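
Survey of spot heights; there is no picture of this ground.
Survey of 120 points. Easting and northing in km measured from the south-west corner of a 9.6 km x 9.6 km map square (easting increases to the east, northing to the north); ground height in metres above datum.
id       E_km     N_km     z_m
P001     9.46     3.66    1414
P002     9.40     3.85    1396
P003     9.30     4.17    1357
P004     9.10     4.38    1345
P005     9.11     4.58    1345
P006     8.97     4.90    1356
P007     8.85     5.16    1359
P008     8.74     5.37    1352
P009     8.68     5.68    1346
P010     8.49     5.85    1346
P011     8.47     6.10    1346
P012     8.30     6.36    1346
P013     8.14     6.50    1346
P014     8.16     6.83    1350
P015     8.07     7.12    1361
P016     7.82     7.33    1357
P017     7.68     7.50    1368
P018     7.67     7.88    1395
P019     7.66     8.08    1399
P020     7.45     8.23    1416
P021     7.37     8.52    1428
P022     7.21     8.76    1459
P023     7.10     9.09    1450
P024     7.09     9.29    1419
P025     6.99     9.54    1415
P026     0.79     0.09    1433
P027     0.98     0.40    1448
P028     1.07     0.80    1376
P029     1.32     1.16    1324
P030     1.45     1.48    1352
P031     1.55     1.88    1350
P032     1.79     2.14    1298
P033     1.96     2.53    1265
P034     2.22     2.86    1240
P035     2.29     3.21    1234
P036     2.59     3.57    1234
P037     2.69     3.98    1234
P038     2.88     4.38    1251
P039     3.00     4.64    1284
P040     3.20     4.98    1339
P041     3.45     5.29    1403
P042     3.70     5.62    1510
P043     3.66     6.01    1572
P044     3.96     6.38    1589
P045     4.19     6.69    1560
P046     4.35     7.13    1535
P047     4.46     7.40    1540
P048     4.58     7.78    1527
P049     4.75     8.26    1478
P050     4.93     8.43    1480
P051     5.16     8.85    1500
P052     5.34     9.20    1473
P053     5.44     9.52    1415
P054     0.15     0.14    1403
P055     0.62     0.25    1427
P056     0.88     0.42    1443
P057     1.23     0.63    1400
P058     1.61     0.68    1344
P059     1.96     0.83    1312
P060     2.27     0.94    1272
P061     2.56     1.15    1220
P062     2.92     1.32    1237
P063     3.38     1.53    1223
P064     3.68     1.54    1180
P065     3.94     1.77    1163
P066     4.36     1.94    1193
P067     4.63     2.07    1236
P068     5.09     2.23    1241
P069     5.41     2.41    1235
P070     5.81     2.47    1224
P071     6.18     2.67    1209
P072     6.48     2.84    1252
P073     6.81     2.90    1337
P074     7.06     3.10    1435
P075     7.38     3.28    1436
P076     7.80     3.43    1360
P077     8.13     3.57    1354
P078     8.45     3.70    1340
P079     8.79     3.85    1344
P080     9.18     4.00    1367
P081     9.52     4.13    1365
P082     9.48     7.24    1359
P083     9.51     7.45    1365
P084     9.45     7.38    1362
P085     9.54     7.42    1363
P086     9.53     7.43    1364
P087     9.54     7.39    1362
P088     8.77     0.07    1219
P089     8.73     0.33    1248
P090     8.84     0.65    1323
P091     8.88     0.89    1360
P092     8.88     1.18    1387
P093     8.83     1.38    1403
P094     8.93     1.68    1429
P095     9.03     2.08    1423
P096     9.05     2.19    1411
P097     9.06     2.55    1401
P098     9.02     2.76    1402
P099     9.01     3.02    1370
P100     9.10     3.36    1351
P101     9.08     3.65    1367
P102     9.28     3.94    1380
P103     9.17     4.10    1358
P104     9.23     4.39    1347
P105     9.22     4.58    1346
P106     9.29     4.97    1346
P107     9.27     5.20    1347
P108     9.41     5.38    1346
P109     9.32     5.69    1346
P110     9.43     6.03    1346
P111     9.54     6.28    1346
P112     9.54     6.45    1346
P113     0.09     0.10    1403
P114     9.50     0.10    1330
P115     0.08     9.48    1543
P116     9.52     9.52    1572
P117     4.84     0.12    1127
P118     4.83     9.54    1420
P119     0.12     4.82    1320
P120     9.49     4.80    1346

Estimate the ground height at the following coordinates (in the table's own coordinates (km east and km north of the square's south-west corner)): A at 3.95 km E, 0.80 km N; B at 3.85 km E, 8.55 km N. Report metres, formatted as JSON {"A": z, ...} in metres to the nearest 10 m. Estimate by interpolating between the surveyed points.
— {"A": 1140, "B": 1580}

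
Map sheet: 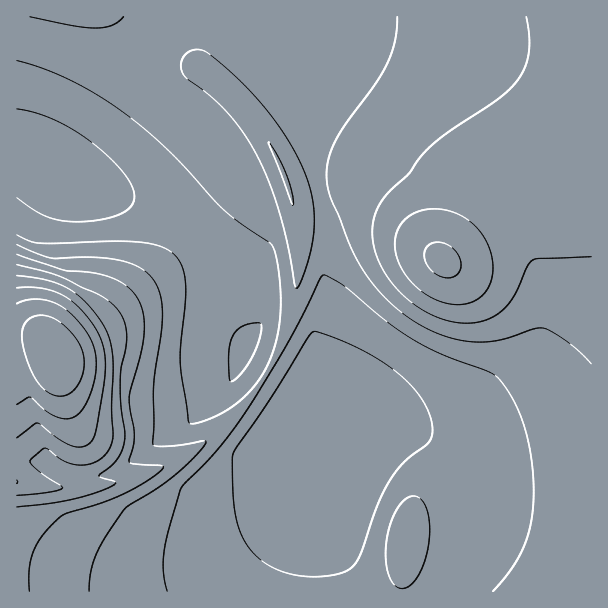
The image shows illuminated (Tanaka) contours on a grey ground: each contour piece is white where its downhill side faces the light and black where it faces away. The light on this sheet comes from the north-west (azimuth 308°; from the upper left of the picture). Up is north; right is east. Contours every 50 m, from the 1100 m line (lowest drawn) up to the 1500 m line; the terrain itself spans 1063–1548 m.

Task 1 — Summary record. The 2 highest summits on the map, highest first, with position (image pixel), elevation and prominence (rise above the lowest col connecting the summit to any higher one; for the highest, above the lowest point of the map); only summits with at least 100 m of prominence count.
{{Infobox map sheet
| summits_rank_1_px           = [56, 357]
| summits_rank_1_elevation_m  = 1548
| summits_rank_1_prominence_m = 485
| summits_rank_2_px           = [443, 261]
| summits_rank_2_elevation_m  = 1360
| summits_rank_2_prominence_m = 206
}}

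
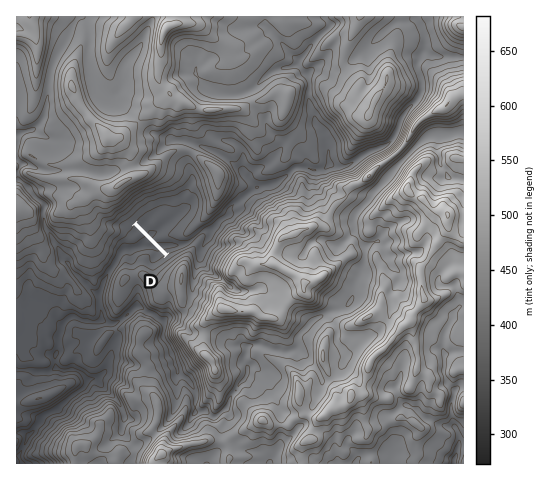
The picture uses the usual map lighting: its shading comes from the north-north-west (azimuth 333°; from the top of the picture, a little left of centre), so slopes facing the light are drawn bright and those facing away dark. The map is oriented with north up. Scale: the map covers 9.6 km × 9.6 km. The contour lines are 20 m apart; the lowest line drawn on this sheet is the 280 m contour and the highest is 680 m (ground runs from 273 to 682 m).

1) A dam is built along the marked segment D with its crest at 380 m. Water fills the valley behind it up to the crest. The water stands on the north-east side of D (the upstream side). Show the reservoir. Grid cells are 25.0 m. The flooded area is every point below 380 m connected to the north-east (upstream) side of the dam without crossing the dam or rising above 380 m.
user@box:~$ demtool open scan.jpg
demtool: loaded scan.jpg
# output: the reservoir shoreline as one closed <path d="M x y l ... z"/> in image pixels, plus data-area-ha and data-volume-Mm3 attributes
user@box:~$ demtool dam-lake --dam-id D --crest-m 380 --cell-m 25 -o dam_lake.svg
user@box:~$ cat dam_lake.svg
<path d="M185 203l-7 3-9 0-1-1-10 1-12 6-10 10 32 32 20-8 13-12 4 1-2 8 0 4 9-8 9-16 9-4 4-5-2-4 0-5-6 5 0 3-3 3-3 1-11 9-6 2-11 11-10 2-13-5 0-2 21-24 1-4-6-3z" data-area-ha="88" data-volume-Mm3="7.72"/>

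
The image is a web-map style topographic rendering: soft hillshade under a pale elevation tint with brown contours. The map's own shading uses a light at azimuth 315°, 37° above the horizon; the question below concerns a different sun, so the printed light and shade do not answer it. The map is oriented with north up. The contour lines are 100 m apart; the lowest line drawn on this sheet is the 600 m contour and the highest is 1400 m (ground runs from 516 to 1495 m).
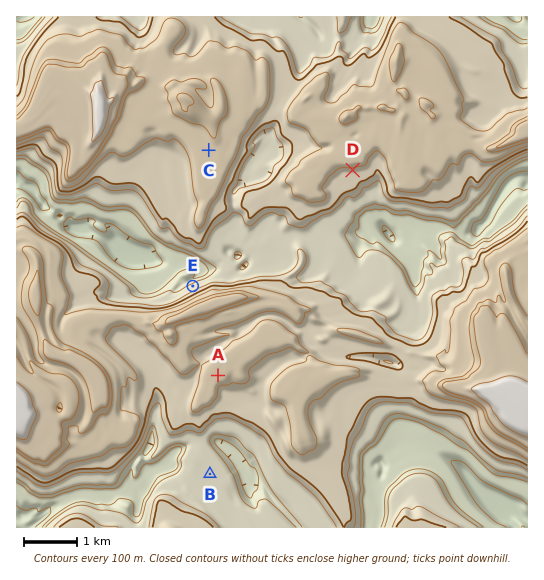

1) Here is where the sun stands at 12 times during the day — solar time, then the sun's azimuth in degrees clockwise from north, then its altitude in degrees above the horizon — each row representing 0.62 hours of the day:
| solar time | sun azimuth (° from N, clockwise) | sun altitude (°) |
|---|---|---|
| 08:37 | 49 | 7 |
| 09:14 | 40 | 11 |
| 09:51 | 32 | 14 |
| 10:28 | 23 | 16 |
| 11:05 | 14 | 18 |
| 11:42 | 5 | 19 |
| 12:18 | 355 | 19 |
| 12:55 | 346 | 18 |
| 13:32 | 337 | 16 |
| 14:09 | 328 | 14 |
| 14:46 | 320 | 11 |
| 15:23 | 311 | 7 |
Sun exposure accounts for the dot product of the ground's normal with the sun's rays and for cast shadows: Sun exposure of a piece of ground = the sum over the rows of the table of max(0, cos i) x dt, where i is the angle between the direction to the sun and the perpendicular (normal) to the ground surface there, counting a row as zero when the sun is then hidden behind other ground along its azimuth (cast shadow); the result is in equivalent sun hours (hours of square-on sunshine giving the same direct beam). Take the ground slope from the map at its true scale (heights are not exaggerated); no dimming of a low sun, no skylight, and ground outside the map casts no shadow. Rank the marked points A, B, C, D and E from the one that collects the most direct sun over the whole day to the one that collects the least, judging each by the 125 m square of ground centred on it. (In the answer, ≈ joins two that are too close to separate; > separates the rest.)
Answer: E > C ≈ A ≈ B > D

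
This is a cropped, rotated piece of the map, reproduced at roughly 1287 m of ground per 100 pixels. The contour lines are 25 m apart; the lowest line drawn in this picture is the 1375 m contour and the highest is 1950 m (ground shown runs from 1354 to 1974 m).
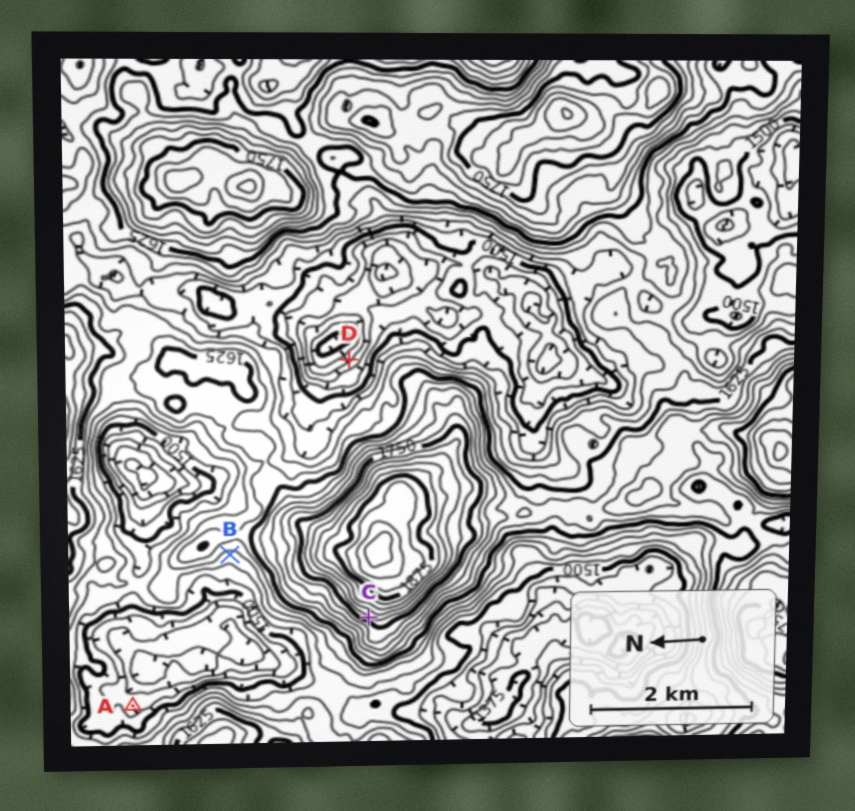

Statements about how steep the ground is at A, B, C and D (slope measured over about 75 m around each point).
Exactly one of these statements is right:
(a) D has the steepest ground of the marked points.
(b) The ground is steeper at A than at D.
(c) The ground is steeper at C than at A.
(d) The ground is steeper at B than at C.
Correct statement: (c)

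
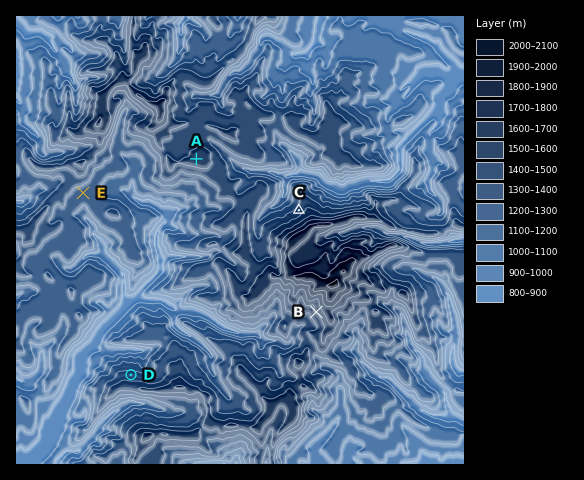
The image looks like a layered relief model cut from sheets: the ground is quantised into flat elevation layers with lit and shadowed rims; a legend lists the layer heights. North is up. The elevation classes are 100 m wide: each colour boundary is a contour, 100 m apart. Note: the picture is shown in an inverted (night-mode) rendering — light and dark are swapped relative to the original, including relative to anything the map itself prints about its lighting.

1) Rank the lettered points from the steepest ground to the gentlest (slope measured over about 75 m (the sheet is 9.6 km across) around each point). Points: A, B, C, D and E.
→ B C D E A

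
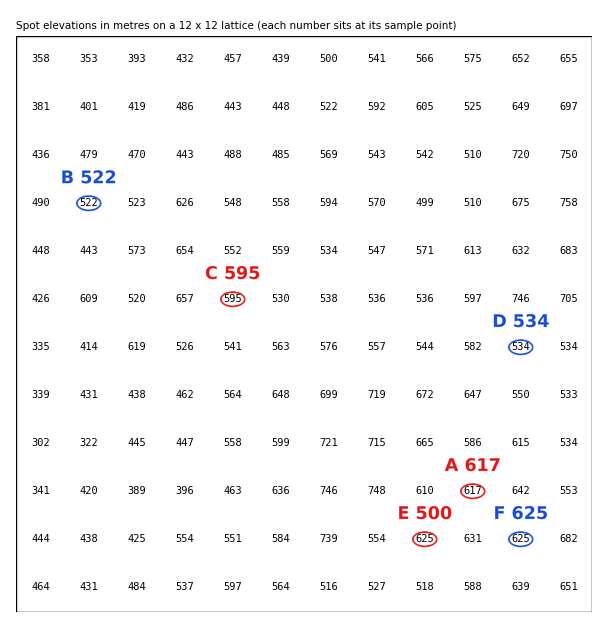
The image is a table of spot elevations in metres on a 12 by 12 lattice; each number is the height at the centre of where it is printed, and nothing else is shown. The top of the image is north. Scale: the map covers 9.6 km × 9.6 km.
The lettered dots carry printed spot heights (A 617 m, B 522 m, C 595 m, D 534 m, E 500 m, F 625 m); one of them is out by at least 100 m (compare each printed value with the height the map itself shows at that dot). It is E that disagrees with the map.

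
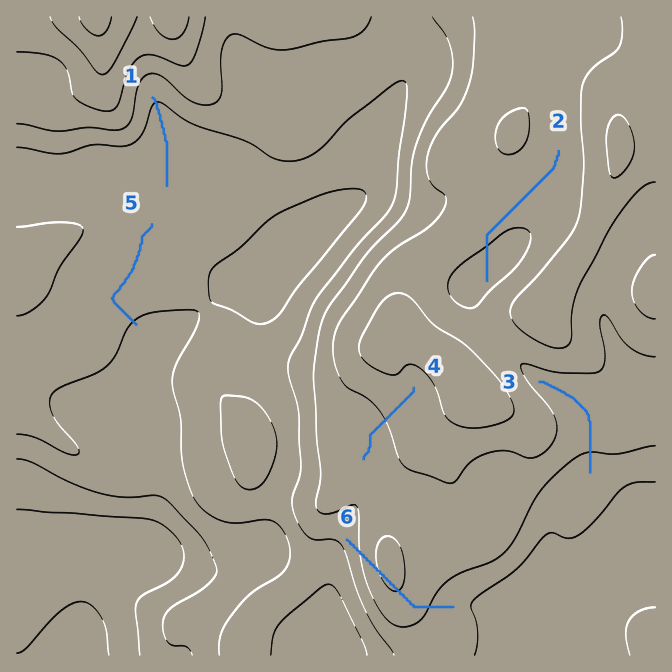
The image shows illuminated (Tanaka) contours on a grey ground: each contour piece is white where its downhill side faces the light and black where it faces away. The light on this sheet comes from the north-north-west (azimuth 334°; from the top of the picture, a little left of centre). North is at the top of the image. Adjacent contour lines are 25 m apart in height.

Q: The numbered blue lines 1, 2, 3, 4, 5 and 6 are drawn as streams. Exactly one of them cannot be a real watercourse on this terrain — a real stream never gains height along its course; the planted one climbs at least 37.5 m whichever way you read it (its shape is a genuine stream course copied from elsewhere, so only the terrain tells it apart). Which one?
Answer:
6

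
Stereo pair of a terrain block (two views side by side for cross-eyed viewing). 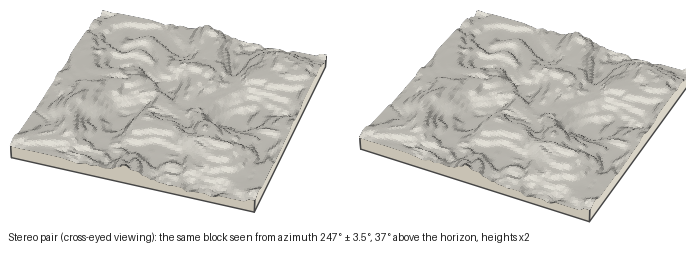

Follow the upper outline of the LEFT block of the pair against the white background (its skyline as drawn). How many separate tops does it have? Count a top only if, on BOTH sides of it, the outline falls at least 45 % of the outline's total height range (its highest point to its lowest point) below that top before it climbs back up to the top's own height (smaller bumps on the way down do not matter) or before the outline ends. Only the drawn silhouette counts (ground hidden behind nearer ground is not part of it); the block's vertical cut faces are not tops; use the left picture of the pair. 0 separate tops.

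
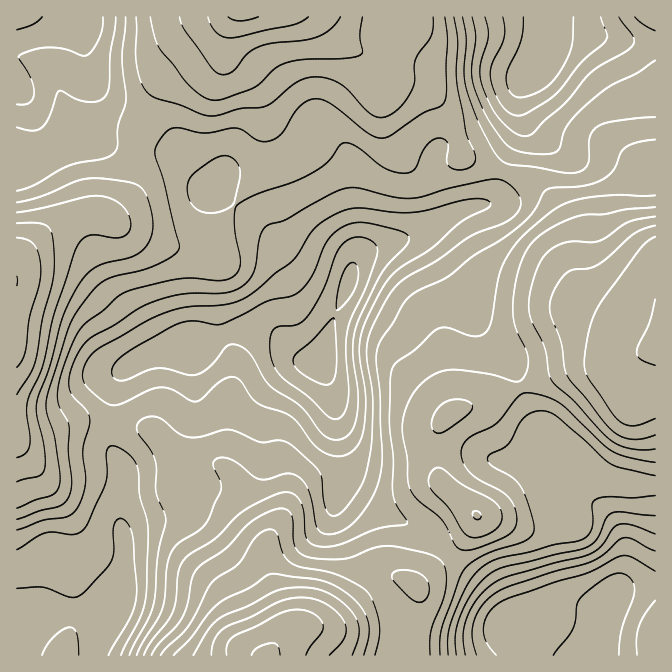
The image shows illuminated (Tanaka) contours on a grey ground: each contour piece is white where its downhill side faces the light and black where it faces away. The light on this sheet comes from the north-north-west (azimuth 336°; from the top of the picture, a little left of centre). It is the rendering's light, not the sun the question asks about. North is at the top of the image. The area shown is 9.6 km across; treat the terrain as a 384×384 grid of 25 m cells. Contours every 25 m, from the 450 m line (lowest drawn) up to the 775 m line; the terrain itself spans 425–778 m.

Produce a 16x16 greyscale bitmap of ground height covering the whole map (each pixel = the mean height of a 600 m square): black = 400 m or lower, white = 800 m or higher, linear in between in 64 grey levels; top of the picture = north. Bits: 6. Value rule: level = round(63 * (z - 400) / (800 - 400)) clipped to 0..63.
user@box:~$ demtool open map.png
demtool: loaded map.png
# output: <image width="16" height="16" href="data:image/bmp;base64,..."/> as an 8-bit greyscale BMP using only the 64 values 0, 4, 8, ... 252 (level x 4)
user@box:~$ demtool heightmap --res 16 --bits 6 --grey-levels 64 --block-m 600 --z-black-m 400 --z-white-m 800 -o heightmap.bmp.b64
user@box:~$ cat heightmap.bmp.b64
<image width="16" height="16" href="data:image/bmp;base64,Qk02BQAAAAAAADYEAAAoAAAAEAAAABAAAAABAAgAAAAAAAABAAATCwAAEwsAAAABAAAAAAAAAAAAAAEBAQACAgIAAwMDAAQEBAAFBQUABgYGAAcHBwAICAgACQkJAAoKCgALCwsADAwMAA0NDQAODg4ADw8PABAQEAAREREAEhISABMTEwAUFBQAFRUVABYWFgAXFxcAGBgYABkZGQAaGhoAGxsbABwcHAAdHR0AHh4eAB8fHwAgICAAISEhACIiIgAjIyMAJCQkACUlJQAmJiYAJycnACgoKAApKSkAKioqACsrKwAsLCwALS0tAC4uLgAvLy8AMDAwADExMQAyMjIAMzMzADQ0NAA1NTUANjY2ADc3NwA4ODgAOTk5ADo6OgA7OzsAPDw8AD09PQA+Pj4APz8/AEBAQABBQUEAQkJCAENDQwBEREQARUVFAEZGRgBHR0cASEhIAElJSQBKSkoAS0tLAExMTABNTU0ATk5OAE9PTwBQUFAAUVFRAFJSUgBTU1MAVFRUAFVVVQBWVlYAV1dXAFhYWABZWVkAWlpaAFtbWwBcXFwAXV1dAF5eXgBfX18AYGBgAGFhYQBiYmIAY2NjAGRkZABlZWUAZmZmAGdnZwBoaGgAaWlpAGpqagBra2sAbGxsAG1tbQBubm4Ab29vAHBwcABxcXEAcnJyAHNzcwB0dHQAdXV1AHZ2dgB3d3cAeHh4AHl5eQB6enoAe3t7AHx8fAB9fX0Afn5+AH9/fwCAgIAAgYGBAIKCggCDg4MAhISEAIWFhQCGhoYAh4eHAIiIiACJiYkAioqKAIuLiwCMjIwAjY2NAI6OjgCPj48AkJCQAJGRkQCSkpIAk5OTAJSUlACVlZUAlpaWAJeXlwCYmJgAmZmZAJqamgCbm5sAnJycAJ2dnQCenp4An5+fAKCgoAChoaEAoqKiAKOjowCkpKQApaWlAKampgCnp6cAqKioAKmpqQCqqqoAq6urAKysrACtra0Arq6uAK+vrwCwsLAAsbGxALKysgCzs7MAtLS0ALW1tQC2trYAt7e3ALi4uAC5ubkAurq6ALu7uwC8vLwAvb29AL6+vgC/v78AwMDAAMHBwQDCwsIAw8PDAMTExADFxcUAxsbGAMfHxwDIyMgAycnJAMrKygDLy8sAzMzMAM3NzQDOzs4Az8/PANDQ0ADR0dEA0tLSANPT0wDU1NQA1dXVANbW1gDX19cA2NjYANnZ2QDa2toA29vbANzc3ADd3d0A3t7eAN/f3wDg4OAA4eHhAOLi4gDj4+MA5OTkAOXl5QDm5uYA5+fnAOjo6ADp6ekA6urqAOvr6wDs7OwA7e3tAO7u7gDv7+8A8PDwAPHx8QDy8vIA8/PzAPT09AD19fUA9vb2APf39wD4+PgA+fn5APr6+gD7+/sA/Pz8AP39/QD+/v4A////ADg8QHyw2OjcvJiEQCQgGCw8QDRglLDExKiclFg0KBwkSEhAXICYpIyMlIyEbFxENGhYRFhsgJBwbICQpIx0aFyMaExcbHBwYFyAnJB8cHR8lGhUYGBgXEhMhJyMfHSQrJRgTFRMVEQsQICYmIyUuMSoZEQ8OEQsHER4hIiMqMTMtIBkUEhENCg4bHh8kKy8yMCUgHRwaEw4JFBodIyotMS0oJyIeGxcTDRATGB4lJywjJiYiGxsaGBYXFxUYHR8gHR8gIB0dHhwbHRsaFRUZHBodHyEjIiEeISIeFw0QFhgZGh4lKSomJCYlIRMHCBEUFxYdJywvLSsoJiIUCQYLEQ="/>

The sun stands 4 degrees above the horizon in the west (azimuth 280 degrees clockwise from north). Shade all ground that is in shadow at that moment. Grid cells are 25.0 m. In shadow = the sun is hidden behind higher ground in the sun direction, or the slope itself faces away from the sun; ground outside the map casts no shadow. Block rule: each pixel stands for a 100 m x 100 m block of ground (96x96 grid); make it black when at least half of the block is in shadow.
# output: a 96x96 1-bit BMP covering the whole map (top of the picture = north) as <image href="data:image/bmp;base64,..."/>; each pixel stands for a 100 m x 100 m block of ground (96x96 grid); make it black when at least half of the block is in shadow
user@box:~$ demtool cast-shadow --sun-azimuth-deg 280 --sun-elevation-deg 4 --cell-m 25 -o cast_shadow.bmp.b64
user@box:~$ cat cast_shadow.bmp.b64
<image width="96" height="96" href="data:image/bmp;base64,Qk2+BAAAAAAAAD4AAAAoAAAAYAAAAGAAAAABAAEAAAAAAIAEAAATCwAAEwsAAAIAAAAAAAAA////AAAAAAAAAAAAAD///////4AAAAAAAB7//////8AAAAAAAAj//////8AAAAAAAAD//////8AAAAAAAAD/9////+AAAAAAAAD/4////+AAAAAAAAD/w////+AAAAAAAAD/g////+AAAAAAAAD8A////+AAAAAAAABAA////+AAAAAAAAAAA/////AAAAAAAAAAAf////AAAAAAAAAAAf////gAAAAAAAAAAH////wAAAAAAOAAAB////4AAAAAAfgAAA////8AAAAAAf4AAAf///8AAAAAAf8AAAP/z/4wAAAAAP+AAAP/x/58DAAAAP+AAAP/x/z8f4AAAH/AAAH/w/D9/8AAAH/AAAH/g8Bz/8AAAD/AAAD/gAAD/8AAAD+AAAB/AAAH/8AAAD+AAAAcAAAH/8AAAB8AAAAAAAAH/+AAAA4AAAAAAAAP/+AAAAAAABwAAAAP/+AAAAAAADwAAAAf/+AAAAAAAH4AAAA//+AAAAAAAHwAAAB//8AAAAwAAHwAAAD//8AAAB4AADgAAAD//4AAAD8AABA8AAD//4AAAD8AAAB+AAD//8AAAD8AAAD+AAD//+AAAD4AAAD8AAD///AAABwAAAAAAAD///wAAAAAAAAAAAD////AAAAAAAAAAAD////wAAAAAAAAAAD////4B+AAAAAAAAD////4D/AAAAAAAAD////8D/AAAAAAAAD////8D+AAAAAAAAD////+D4AAAAAAAAD////+AAAAAAAAAAD/////AAwAAAAAAAD/////AAwAAAAAAAD/////gA4AAAAAAAB/////AA4AAAAAAAB////+AA8AAAAAAAB////4PA+AAAAAAAB////gfw/AAAAAAAB///+A/8/gAAAAAAB///4A///gAAAAAAA///AA///gAAAAAAA//8AA/+/wAAAAAAA//gAA/4/wAAAAAAAf+AAA/x/wAAAAAAAf4BgA/B/wAAAAAAAfwD4A+B/wAAAAAAAPAD8AcB/wAAAAAAAAAD+AcB/gAAAAAAAAAD+AAAfAAAAAAAAAAB/AAAAAAAAAAAAAAB/AAAAAAAAAAAAAAB/gAAAAAAAAAAAAAA/gAAAAAAAAAAAAAAfgAAAAAAAAAAAAAAfAAAAAAAAAAAAAAAeAAAAAAAAAAAAAAAAAAAAAAAAAAAAAAAAAAAAAAAAAAAAAAAAAAAAAAAMAAAAAAAAAAAAAAAfgAAAAAAAAAAAAAAf4AAAAAAAAAAAAAAf4AAAAAAAAAAAAAA/8AAAAAAAAAAAAYB/8AAAAAAAAAAAAcD/+AAAAAAAAAAAAeD//AAAAAAAAAAAAMH//gAAAAAAAAAAAAP//gAAAAAAAAAAAAP//wAAAAAAAAAAAAf//wAAAAAAAAAAAAf//4AAAAAAAAAAAAf//4AAAAAAAAAAAAf//8AAAAAAAAAAAAf//+AAAAAAAAAAAAf//+AAAAAAAAAAAAf///AAAAAAAAAAAA///8AAAAAAAAAAAA///gAAAAAAAAAAwB//+AAAAAAAAAAB4B//4AAA="/>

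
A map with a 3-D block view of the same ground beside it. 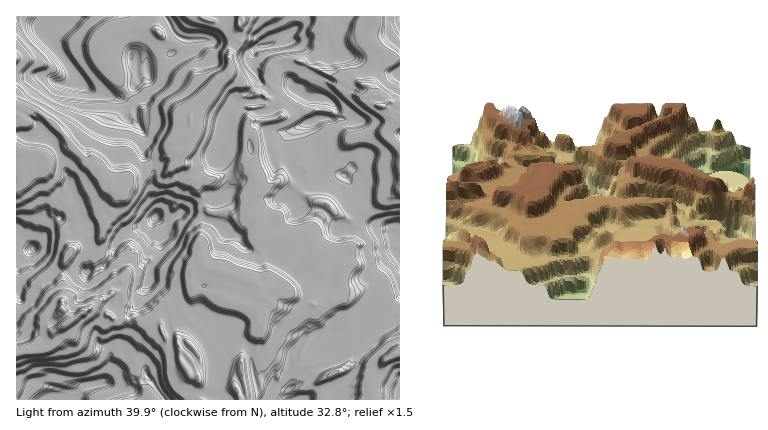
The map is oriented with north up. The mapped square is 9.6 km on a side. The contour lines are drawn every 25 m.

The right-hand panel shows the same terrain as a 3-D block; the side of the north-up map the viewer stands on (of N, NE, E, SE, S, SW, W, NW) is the E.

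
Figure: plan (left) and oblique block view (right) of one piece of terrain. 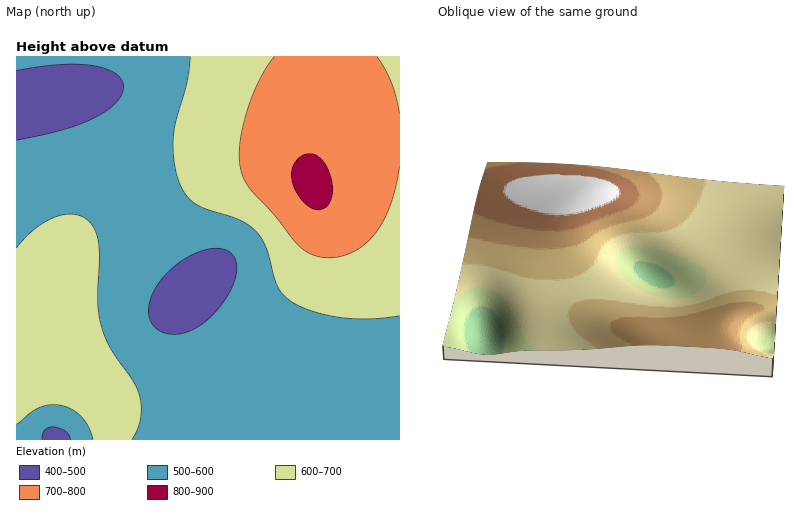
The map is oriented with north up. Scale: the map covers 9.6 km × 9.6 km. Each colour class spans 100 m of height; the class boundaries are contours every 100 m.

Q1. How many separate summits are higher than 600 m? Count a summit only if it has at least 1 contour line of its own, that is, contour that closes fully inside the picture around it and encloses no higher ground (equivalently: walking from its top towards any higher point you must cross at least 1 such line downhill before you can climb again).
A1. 1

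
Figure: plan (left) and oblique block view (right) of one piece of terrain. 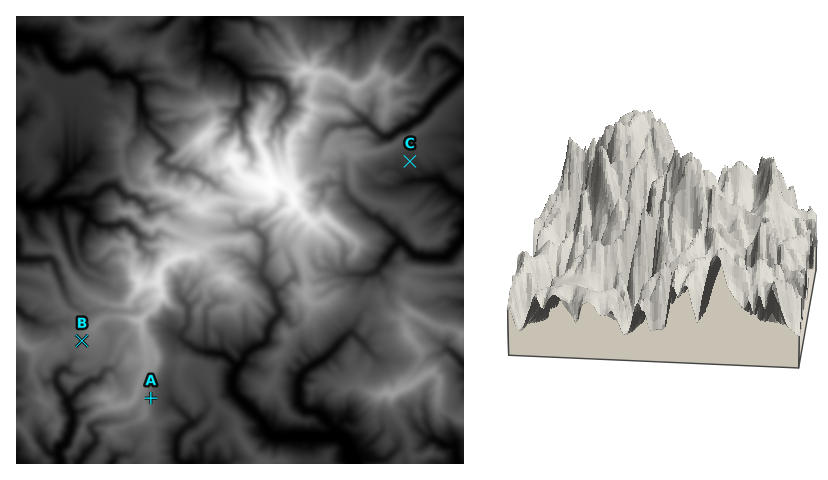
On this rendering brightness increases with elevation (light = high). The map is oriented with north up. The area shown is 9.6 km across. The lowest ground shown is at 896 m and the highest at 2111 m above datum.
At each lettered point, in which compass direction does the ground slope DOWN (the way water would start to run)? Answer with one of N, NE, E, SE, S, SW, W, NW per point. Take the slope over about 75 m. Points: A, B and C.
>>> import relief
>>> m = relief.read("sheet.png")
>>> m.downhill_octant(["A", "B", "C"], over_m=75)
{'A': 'E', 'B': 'SW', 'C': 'SE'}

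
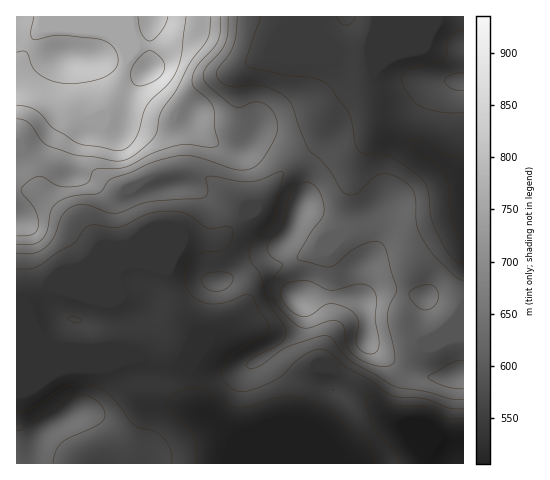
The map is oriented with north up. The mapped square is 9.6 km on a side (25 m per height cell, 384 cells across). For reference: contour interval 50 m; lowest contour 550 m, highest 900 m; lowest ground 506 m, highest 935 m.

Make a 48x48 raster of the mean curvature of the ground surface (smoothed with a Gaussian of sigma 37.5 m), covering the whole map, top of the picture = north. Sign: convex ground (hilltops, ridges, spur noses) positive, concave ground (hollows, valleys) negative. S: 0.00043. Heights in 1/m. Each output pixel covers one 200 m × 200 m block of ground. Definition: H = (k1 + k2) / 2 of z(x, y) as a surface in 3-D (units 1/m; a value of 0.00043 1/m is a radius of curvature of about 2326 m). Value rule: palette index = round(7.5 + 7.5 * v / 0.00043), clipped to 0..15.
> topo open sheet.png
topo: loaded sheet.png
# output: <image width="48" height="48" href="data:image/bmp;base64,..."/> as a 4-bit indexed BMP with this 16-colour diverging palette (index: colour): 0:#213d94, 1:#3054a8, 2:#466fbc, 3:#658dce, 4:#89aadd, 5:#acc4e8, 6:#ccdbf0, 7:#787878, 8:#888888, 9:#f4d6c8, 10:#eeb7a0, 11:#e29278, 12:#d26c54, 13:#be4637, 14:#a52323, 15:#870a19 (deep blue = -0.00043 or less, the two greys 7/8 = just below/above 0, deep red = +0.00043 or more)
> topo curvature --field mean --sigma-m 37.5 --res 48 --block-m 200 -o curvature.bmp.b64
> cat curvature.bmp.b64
<image width="48" height="48" href="data:image/bmp;base64,Qk32BAAAAAAAAHYAAAAoAAAAMAAAADAAAAABAAQAAAAAAIAEAAATCwAAEwsAABAAAAAAAAAAlD0hAKhUMAC8b0YAzo1lAN2qiQDoxKwA8NvMAHh4eACIiIgAyNb0AKC37gB4kuIAVGzSADdGvgAjI6UAGQqHAGm5ZFVmd3eJqodmd3d3eHeHdmWN64Z6u1m4VEVWeHiaqpdmd4d3d4h3ZmactzdnmVrJZVRWeHiaqZh3d3d3d3d2Zni7gmd1dmrcqYd3mIiqmId3dnd3d3dlV5q5VHdzU1ne7tuqqXiZh2Z2ZlVnd3VUabqFI1MFYzaK3/3cp1aHZVVVZmVEVVRFjMkxIgAWlyNGrv/bhUVVVERFeZZUREVozrQCdjI4ulMTe8ynVEVmdmVWm7l3d3i9/GAHy4iby3dSRnZVVomaqYiJq7mYmqvOtQBL3e/+7nd3MiIkaaqqmHiKzcuXeIdlMAKMvO7M73d3d3d3dnd3ZnZnvv7IZEN0AmvcmqhnvXd3d3d3d3Z3ZndVet/9pkEAOv/7h2Q1eXd3dmVmdmeIhndlRWnO7IUifv/6ZUVkRXd1VWd2VniJh2d2VDNGiqhDWv/pVFZ3dndXmbupmZiJh2dmZlMQBatjJJ7WM2dVd3dZvMypmZmZhlVVVnYgKe2VIny0EmmFR3Z6u5hlZ4iZdVVlRFU0r/6od63FE3u4VnWJhURndneJdVeZdDI5//uave/XRq7rdVZ2V3d3dniZdXvv6DBO/9qZq8y4eK3ahmZmd3d3d5mYVa7//FFc2quXZ3iIdmirmGdzZ3d3d4dmRa3Ly3RGVXlkV4iYZUacpkd0NFd4d3d3ZJqGZ3d3U1VEWKupZVercjd0R4V3d3h4dGhkRYrMpkRVV4qpdmm5QGvHR5dGZnd3d0ZlRYvf63RnZWeJh4qnMc/6RodDVUd3d0d2RXib3pVHdmZ4mImWQ//6NGVGdkFGY0eHZlQ0nsZWeHd4mYhlVd23MjRZunMQE1eZhmIBfup3iZmImZdVVZl3UgJr7sl2VViqlmcCfv6Xd4mZqqhlVmZnhjSaiL7dy6u5ZDIiff+mVFearMp1ZmZYvN3YEGfP/+yVM1VDSv6WVFeavMp2Zodnv/+kEAAmiZYyNohkNqqHZWebu6h3ZphmeYQTeEAAAAAUi8uFNGd3dmiruXZmZ5dlMzI338ZDIRN6zvyWVVeHdmeblkRVZ2V3Vpqs//qal2nNzdyXd3iIh2V4dURWeER6mu7czuubyqzbmJqoiIiJmWRFREVniSOLqruYm8qImrynVWm6mHdoqoQ0RVZ4iBN7uId3ebpkWLyWRWm7l2VWmoVFZ4iIhzWKl3d3ablTNr3JZXm7l2VWiYZXiZmHd3iZhmd2aKlkNa7rd5vLmHd3eYZXiZh3eKqYdmd2V6qGQ3u4Z63KmImHeIZWeIh4mqmHd3d2Z6y7hDVTJYqXZoiIiIZniZmrzYd3iYiIZpzv2DAAAkVVVWd3iYZoq8zN7nd4q6q6hnrf/HMAEjRFVWZniZV1eqqYiWeKzcu7hleau7l1REVnd3d3iYV3UyIzRXd5upmZZnZ3eL3bhUZnd3d3eIV3d3YmmodndlVlZ3eYdov/pUVnd3d3eIR3d3dJzYdmVWZ3d2iql2jelEZ3d3d3iZV3h3dkiZhnd3d3d2isuGe8Y0Z3d3d4mrdXd3d0Zw=="/>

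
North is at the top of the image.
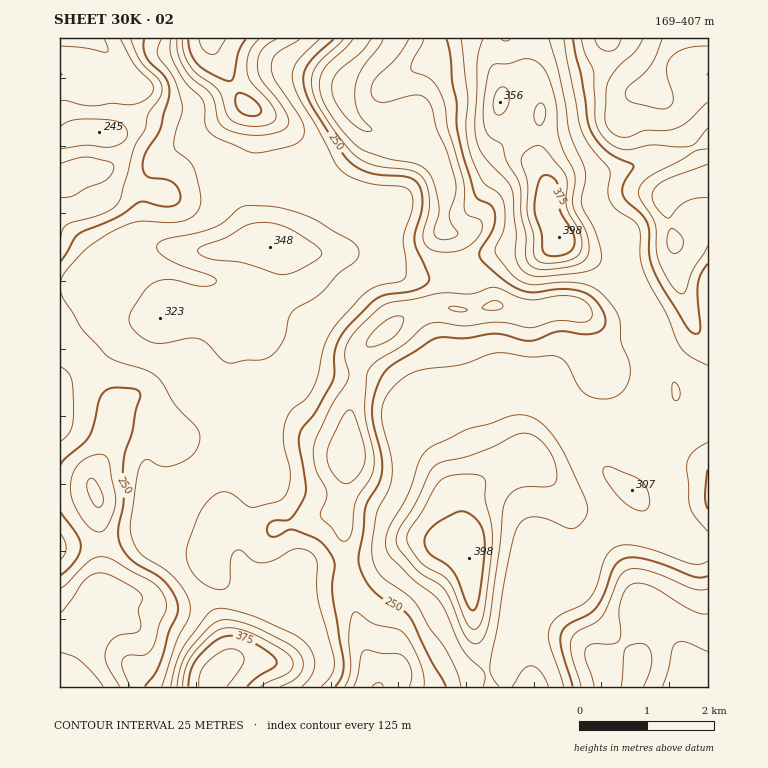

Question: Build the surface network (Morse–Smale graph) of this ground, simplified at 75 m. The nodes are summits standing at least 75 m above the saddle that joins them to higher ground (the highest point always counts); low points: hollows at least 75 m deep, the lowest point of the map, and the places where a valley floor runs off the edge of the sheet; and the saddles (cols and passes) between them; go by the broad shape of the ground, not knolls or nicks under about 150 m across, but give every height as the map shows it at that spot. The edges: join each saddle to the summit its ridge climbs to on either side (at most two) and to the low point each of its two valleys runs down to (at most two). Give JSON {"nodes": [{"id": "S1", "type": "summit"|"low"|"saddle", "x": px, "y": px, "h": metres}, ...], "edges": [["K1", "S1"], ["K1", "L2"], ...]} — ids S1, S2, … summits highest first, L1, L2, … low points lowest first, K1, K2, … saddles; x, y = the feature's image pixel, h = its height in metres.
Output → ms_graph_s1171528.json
{"nodes": [
{"id": "S1", "type": "summit", "x": 218, "y": 670, "h": 407},
{"id": "S2", "type": "summit", "x": 209, "y": 39, "h": 404},
{"id": "S3", "type": "summit", "x": 559, "y": 237, "h": 398},
{"id": "S4", "type": "summit", "x": 469, "y": 558, "h": 398},
{"id": "L1", "type": "low", "x": 694, "y": 675, "h": 169},
{"id": "L2", "type": "low", "x": 67, "y": 678, "h": 169},
{"id": "L3", "type": "low", "x": 344, "y": 88, "h": 170},
{"id": "L4", "type": "low", "x": 650, "y": 90, "h": 170},
{"id": "L5", "type": "low", "x": 77, "y": 39, "h": 171},
{"id": "K1", "type": "saddle", "x": 488, "y": 673, "h": 300},
{"id": "K2", "type": "saddle", "x": 246, "y": 181, "h": 290},
{"id": "K3", "type": "saddle", "x": 635, "y": 298, "h": 289},
{"id": "K4", "type": "saddle", "x": 632, "y": 443, "h": 288},
{"id": "K5", "type": "saddle", "x": 189, "y": 582, "h": 282},
{"id": "K6", "type": "saddle", "x": 87, "y": 367, "h": 270},
{"id": "K7", "type": "saddle", "x": 348, "y": 565, "h": 242},
{"id": "K8", "type": "saddle", "x": 463, "y": 267, "h": 236},
{"id": "K9", "type": "saddle", "x": 358, "y": 376, "h": 219}],
"edges": [["K1", "S4"], ["K1", "L1"], ["K1", "L3"], ["K2", "S2"], ["K2", "L3"], ["K2", "L5"], ["K3", "S3"], ["K3", "L4"], ["K3", "L3"], ["K4", "S4"], ["K4", "S3"], ["K4", "L1"], ["K4", "L3"], ["K5", "S1"], ["K5", "S2"], ["K5", "L2"], ["K5", "L3"], ["K6", "S1"], ["K6", "S2"], ["K6", "L2"], ["K7", "S1"], ["K7", "S4"], ["K7", "L3"], ["K8", "S2"], ["K8", "S3"], ["K8", "L3"], ["K9", "S2"], ["K9", "S4"], ["K9", "L3"]]}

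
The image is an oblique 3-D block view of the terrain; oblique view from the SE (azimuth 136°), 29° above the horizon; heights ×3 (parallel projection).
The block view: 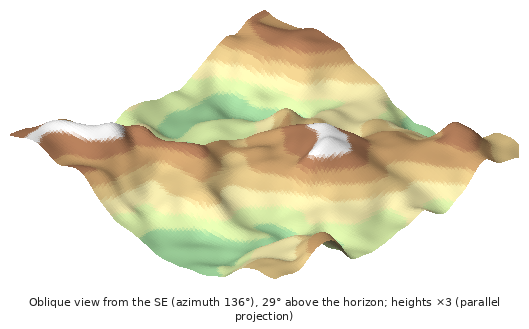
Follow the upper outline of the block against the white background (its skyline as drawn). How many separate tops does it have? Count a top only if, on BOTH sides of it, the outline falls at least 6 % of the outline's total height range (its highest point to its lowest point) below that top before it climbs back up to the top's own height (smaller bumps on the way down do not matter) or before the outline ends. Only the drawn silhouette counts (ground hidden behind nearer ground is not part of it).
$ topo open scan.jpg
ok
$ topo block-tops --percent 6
2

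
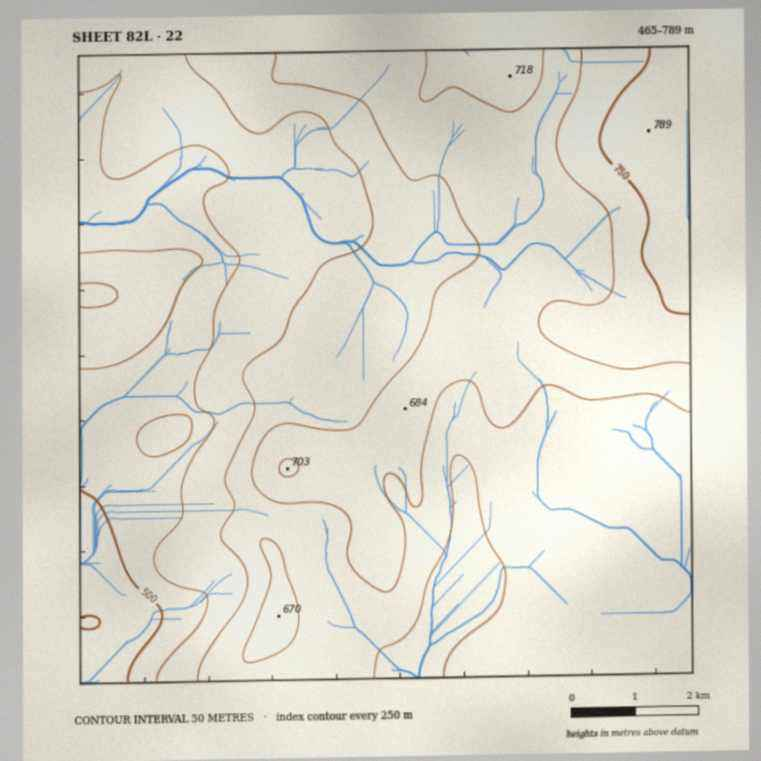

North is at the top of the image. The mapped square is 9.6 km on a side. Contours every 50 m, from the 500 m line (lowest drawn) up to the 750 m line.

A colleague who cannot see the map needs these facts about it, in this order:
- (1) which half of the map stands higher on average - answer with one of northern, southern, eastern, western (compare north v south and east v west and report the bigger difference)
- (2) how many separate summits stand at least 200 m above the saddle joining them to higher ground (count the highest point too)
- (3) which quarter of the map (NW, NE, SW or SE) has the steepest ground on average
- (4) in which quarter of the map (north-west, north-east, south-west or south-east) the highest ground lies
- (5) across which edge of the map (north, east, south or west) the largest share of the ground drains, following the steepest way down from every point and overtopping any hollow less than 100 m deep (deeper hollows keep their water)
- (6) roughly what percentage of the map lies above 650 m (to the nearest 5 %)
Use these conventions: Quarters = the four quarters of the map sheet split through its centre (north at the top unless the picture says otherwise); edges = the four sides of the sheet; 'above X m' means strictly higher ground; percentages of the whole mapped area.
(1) On average the eastern half of the map is the higher ground.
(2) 1 summit rises at least 200 m above its surroundings.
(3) The steepest ground, on average, is in the south-west quarter.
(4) Look to the north-east quarter for the highest ground.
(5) The largest share of the runoff leaves by the western edge.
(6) Roughly 30 % of the ground is higher than 650 m.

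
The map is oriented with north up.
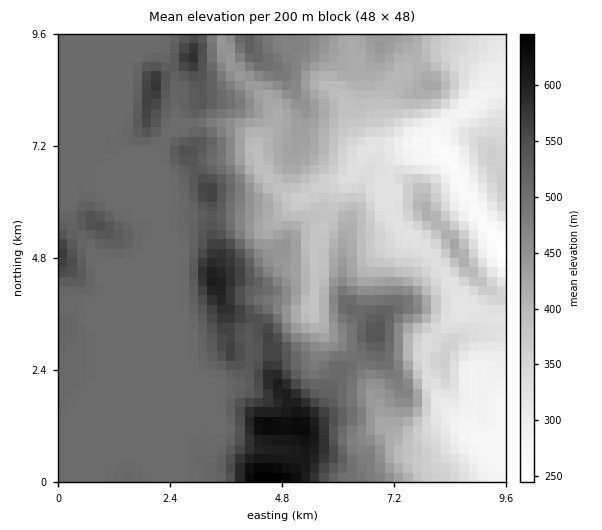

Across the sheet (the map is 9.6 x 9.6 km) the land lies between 240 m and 650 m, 450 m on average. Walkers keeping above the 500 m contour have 44.8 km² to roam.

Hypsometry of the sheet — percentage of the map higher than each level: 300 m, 94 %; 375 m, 77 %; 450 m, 57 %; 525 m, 14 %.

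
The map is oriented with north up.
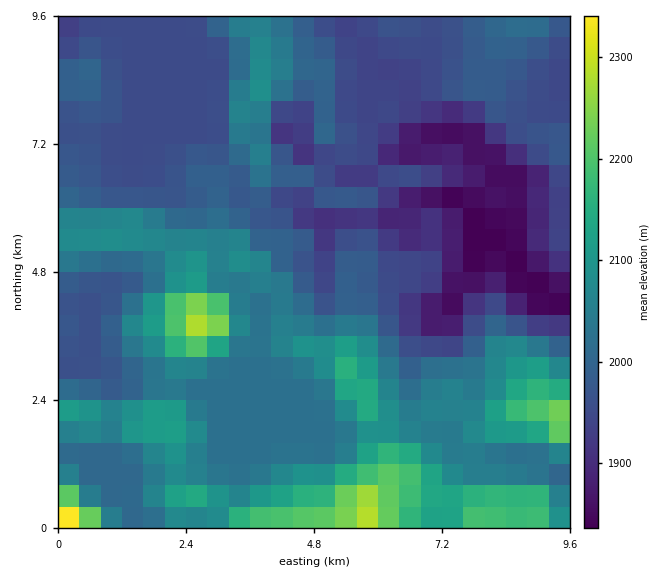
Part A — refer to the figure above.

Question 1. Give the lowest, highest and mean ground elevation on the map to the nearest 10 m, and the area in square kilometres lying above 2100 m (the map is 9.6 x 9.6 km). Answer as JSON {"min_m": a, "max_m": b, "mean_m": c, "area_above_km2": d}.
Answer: {"min_m": 1830, "max_m": 2360, "mean_m": 2010, "area_above_km2": 13.4}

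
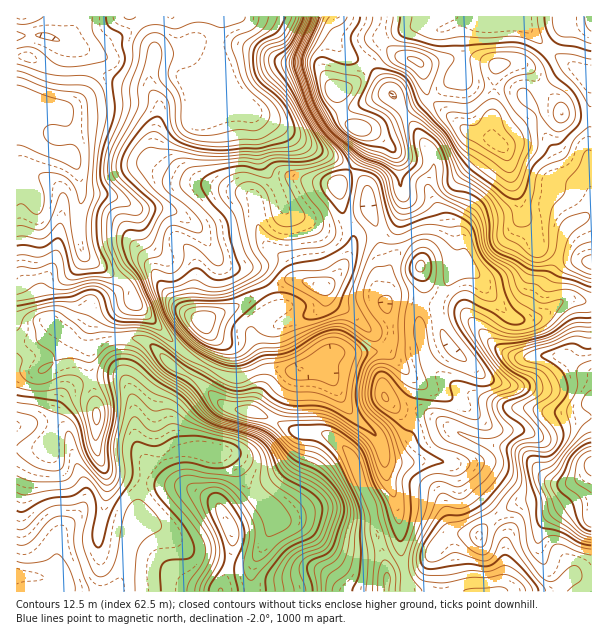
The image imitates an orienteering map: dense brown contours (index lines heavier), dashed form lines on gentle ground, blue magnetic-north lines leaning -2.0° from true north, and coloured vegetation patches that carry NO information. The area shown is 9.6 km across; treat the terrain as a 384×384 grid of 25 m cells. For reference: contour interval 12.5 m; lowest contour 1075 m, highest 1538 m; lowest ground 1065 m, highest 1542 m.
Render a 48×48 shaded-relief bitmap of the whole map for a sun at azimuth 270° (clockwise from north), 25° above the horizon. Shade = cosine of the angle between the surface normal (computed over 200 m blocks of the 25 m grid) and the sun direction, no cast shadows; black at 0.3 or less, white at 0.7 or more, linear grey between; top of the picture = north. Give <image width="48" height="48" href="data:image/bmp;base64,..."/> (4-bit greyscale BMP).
<image width="48" height="48" href="data:image/bmp;base64,Qk32BAAAAAAAAHYAAAAoAAAAMAAAADAAAAABAAQAAAAAAIAEAAATCwAAEwsAABAAAAAAAAAAAAAAABEREQAiIiIAMzMzAERERABVVVUAZmZmAHd3dwCIiIgAmZmZAKqqqgC7u7sAzMzMAN3d3QDu7u4A////AFVVZmVWZlZ5dDRnd4l2eGI2VEREVohlVVVVZ2RFZlVohTR4iIh2eGNXVEREVodUVVVFZ2RFZVVoljNoiHd3iGN5ZEVTRoZEVURFZ2RFVVVolzJHh3eZiEN6dFZSR3VFZkRFZ2Q0VVVolyE1Z3mqlzN6hmZSNnZGiDM0Z2Q0VVZ5liEkZomqpyJ5l2ZURodnmUM0VmQ0VWeJhBE1ZnmrtxN4h1Z2VniHiERERWU0Vnd4YhJFZnistQN4dlZ3dniXd1RERHUjVndmQiRmZ3m8ggWHZUZniImXZlVUNXQCRnZUREZ4d3iqUBeHZFZniamIdlVUR4IBRWVERWaKl3iYICd2VVZniqd5mFVTWXACRUREVWerp2eGADh2ZWZnmnV6qVVUaWACVERFVnirp2ZiAWl2ZmVWd2aJmFZUemACVUVWd3iZhlQgFYhmdlRGd3iId1VVeWACVVaKqHZUREMSaJdWZURoh3h3ZlVWeFACVVerl1QiNEM2qoRFVEV4h3d3ZlVVZkADVnipU0QiNERYu2M0VVVnd4h4d2VEVTAUaIh0IlZDNERYumI1ZVRWiIiHdmZERTElipUiRURENFVXqlNWVERpqXZ2ZmVVVTI2mUFIhjEjM0VWiGZmQ0aaqHZlVVVVVURGdCapYyI0IRNXh1Z1RFipZmZmRGZVREVVQ3y3MTRUMhJHhTZ1NHl0NGeIZHZUNDM0SN2VISRVVDI1UzZ1RodCNGeIZWZURDEUjep1MzNFVWQzIkd1RnUzVmZmZVVVVTEVvbdURmREVmUhE0Z2RWVFd2VVZlVEVkM3y3ZURndmZmQgE1Z2NFVWiGVVZlVCNFZ5p1ZURWeIdVVCAleGIkVniHVmd0VSE3mphlZURmd3ZVVTEkaGIkWJiHVGd0VTFIqYZmZUVnd1VVVlIkVmNFerh2Q1ZkVUJpmGZ3VFZ3dURVVlM1VEVVe7hlQ0ZUVlNpl1aHVWZ3dERVZlNGZDRVerhkMzVUVlRphleHZmZ3ZDRWdkJYhTNGeZhkM0REVlRYhniHdmZmVDVndjJqlSNneJhTNERFVlRYiIh3ZmZmVEZnhiFqkyWHaIdCNERFVURpqYdmZmZlRGZndjN6gyWIiHYxJERFRER6uYZWZVVVRWVWd3eIYhSal3UhJEREREV5qoZVQ0RVVVVXisqGMAWrl2UhIzM0VVVomYdTIjRVVWZ6zclUEBe7hlQxIzM1VVVomYdSE0VVVmet/qUxAEm5ZVMyNUIlVVVniIdSE1VVVnnf+2QxFImGVlMjRkIVVVVneIdTE0VVVov/6DIiSJdVVlMkVkEVVVVneIdSI0VVeJv/xiACaZVEVlM1VTImZlVWZ3ZCNFVXiZv/pTISaYQ0VmREQyM2VVVVVodDREVXqpz9dERFeGIkZ2REIjRFRERVVodTREVoqpz8ZFVndkI0VmVDIkVVREVVZndTREVniIv9hWZmVDNFVVVDRVVVVVVWZmZURURWZ4v/pmZkI0RVVFVFZ2VUREVWZlVEVVRVZ4nv12ZkI0RERFVVd1Vg=="/>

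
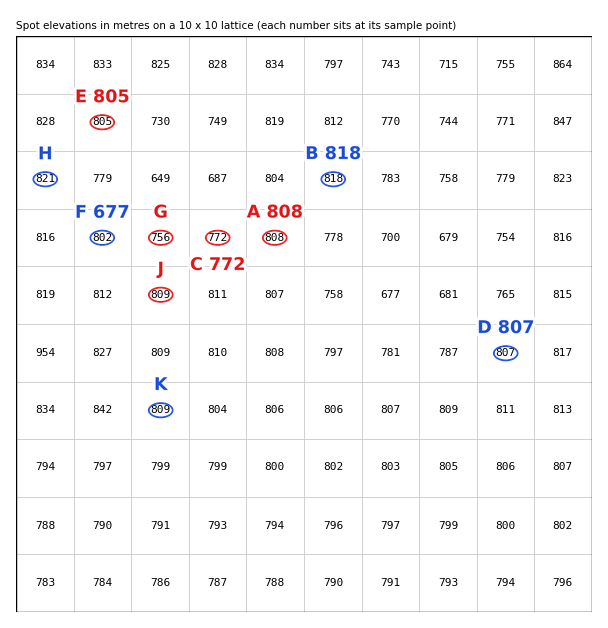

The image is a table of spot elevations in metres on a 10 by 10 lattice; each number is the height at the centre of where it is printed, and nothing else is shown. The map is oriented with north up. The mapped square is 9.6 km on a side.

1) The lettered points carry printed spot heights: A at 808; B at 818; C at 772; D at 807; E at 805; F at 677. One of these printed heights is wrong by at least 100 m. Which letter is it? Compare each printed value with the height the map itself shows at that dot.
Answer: F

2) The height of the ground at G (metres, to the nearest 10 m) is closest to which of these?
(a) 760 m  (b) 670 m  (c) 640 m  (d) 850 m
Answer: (a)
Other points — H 820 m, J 810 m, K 810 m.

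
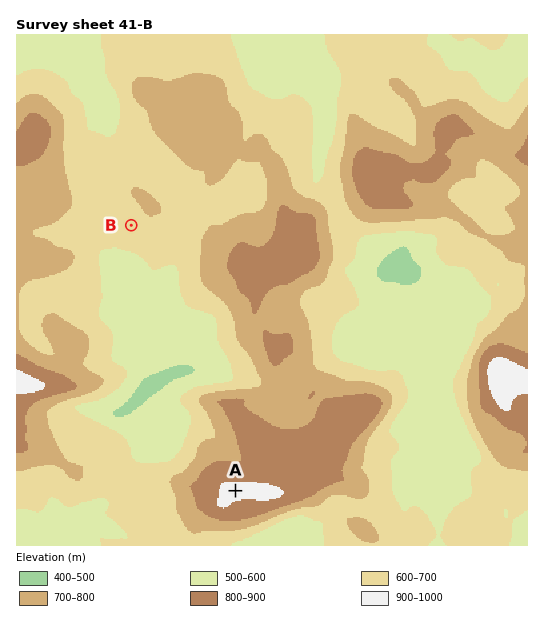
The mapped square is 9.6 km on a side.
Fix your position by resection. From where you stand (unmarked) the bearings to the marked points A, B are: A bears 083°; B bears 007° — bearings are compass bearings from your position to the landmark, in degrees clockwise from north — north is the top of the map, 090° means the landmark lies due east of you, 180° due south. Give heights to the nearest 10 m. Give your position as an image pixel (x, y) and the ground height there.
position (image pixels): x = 97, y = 508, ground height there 590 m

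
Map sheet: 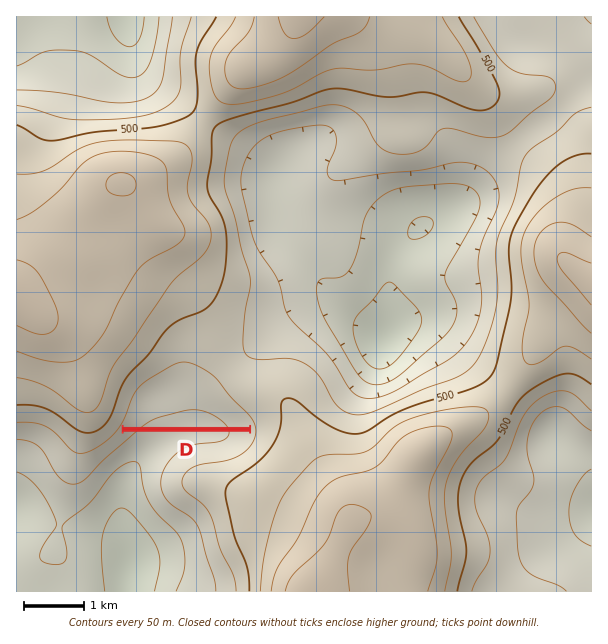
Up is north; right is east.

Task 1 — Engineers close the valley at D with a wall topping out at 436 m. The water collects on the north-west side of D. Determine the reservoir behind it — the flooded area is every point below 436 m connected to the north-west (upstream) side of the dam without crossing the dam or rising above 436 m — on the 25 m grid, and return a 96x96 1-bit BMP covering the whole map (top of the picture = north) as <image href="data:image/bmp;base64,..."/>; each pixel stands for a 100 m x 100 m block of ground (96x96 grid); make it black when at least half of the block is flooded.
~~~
<image width="96" height="96" href="data:image/bmp;base64,Qk2+BAAAAAAAAD4AAAAoAAAAYAAAAGAAAAABAAEAAAAAAIAEAAATCwAAEwsAAAIAAAAAAAAA////AAAAAAAAAAAAAAAAAAAAAAAAAAAAAAAAAAAAAAAAAAAAAAAAAAAAAAAAAAAAAAAAAAAAAAAAAAAAAAAAAAAAAAAAAAAAAAAAAAAAAAAAAAAAAAAAAAAAAAAAAAAAAAAAAAAAAAAAAAAAAAAAAAAAAAAAAAAAAAAAAAAAAAAAAAAAAAAAAAAAAAAAAAAAAAAAAAAAAAAAAAAAAAAAAAAAAAAAAAAAAAAAAAAAAAAAAAAAAAAAAAAAAAAAAAAAAAAAAAAAAAAAAAAAAAAAAAAAAAAAAAAAAAAAAAAAAAAAAAAAAAAAAAAAAAAAAAAAAAAAAAAAAAAAAAAAAAAAAAAAAAAAAAAAAAAAAAAAAAAAAAAAAAAAAAAAAAAAAAAAAAAAAAAAAAAAAAAAAAAAAAAAAAAAAAAAAAAAAAAAAAAAAAAAAAAAAAAAAAAAAB///AAAAAAAAAAAAB///AAAAAAAAAAAAB//+AAAAAAAAAAAAB//8AAAAAAAAAAAAA//4AAAAAAAAAAAAA//wAAAAAAAAAAAAAf/gAAAAAAAAAAAAAP/AAAAAAAAAAAAAAD+AAAAAAAAAAAAAAAQAAAAAAAAAAAAAAAAAAAAAAAAAAAAAAAAAAAAAAAAAAAAAAAAAAAAAAAAAAAAAAAAAAAAAAAAAAAAAAAAAAAAAAAAAAAAAAAAAAAAAAAAAAAAAAAAAAAAAAAAAAAAAAAAAAAAAAAAAAAAAAAAAAAAAAAAAAAAAAAAAAAAAAAAAAAAAAAAAAAAAAAAAAAAAAAAAAAAAAAAAAAAAAAAAAAAAAAAAAAAAAAAAAAAAAAAAAAAAAAAAAAAAAAAAAAAAAAAAAAAAAAAAAAAAAAAAAAAAAAAAAAAAAAAAAAAAAAAAAAAAAAAAAAAAAAAAAAAAAAAAAAAAAAAAAAAAAAAAAAAAAAAAAAAAAAAAAAAAAAAAAAAAAAAAAAAAAAAAAAAAAAAAAAAAAAAAAAAAAAAAAAAAAAAAAAAAAAAAAAAAAAAAAAAAAAAAAAAAAAAAAAAAAAAAAAAAAAAAAAAAAAAAAAAAAAAAAAAAAAAAAAAAAAAAAAAAAAAAAAAAAAAAAAAAAAAAAAAAAAAAAAAAAAAAAAAAAAAAAAAAAAAAAAAAAAAAAAAAAAAAAAAAAAAAAAAAAAAAAAAAAAAAAAAAAAAAAAAAAAAAAAAAAAAAAAAAAAAAAAAAAAAAAAAAAAAAAAAAAAAAAAAAAAAAAAAAAAAAAAAAAAAAAAAAAAAAAAAAAAAAAAAAAAAAAAAAAAAAAAAAAAAAAAAAAAAAAAAAAAAAAAAAAAAAAAAAAAAAAAAAAAAAAAAAAAAAAAAAAAAAAAAAAAAAAAAAAAAAAAAAAAAAAAAAAAAAAAAAAAAAAAAAAAAAAAAAAAAAAAAAAAAAAAAAAAAAAAAAAAAAAAAAAAAAAAAAAAAAAAAAAAAAAAAAAAAAAAAAAAAAAAAAAAAAAAAAAAAAAAAAAAAAAAAAAAAAAAAAAAAAAAAAAAAAAAAAAAAAAAAAAAAAAAAAAAAAAA="/>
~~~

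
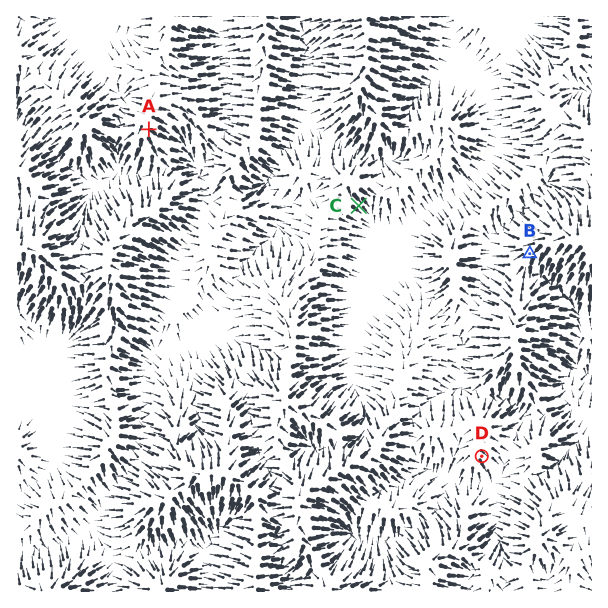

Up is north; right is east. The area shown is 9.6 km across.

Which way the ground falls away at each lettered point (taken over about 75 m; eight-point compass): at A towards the SE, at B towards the SW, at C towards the SE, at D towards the SE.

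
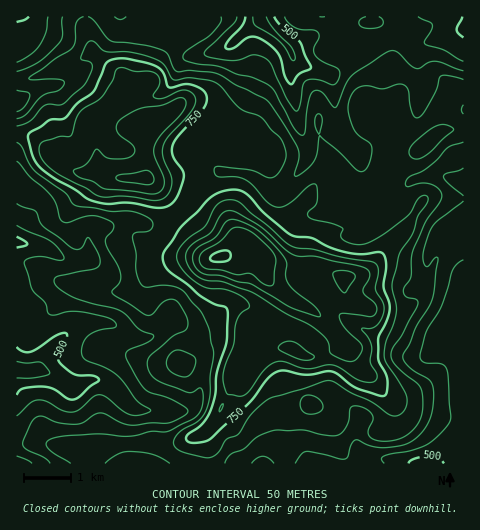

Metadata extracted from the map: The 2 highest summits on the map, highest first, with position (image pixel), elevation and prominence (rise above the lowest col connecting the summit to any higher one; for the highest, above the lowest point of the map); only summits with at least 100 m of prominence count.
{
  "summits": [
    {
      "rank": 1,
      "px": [218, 257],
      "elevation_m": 1010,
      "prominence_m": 584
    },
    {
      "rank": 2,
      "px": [145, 179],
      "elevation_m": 910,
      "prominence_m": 179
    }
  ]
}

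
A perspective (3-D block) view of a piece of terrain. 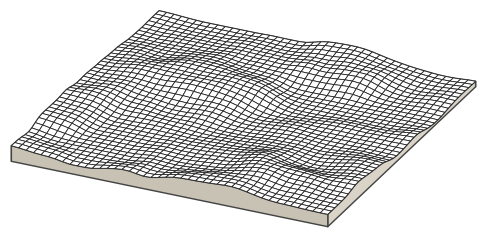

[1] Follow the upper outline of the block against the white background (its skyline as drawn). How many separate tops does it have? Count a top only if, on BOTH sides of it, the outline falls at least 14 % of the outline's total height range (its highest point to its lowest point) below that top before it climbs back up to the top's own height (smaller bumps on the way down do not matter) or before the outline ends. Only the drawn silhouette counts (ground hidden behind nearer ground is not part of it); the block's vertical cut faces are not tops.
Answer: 1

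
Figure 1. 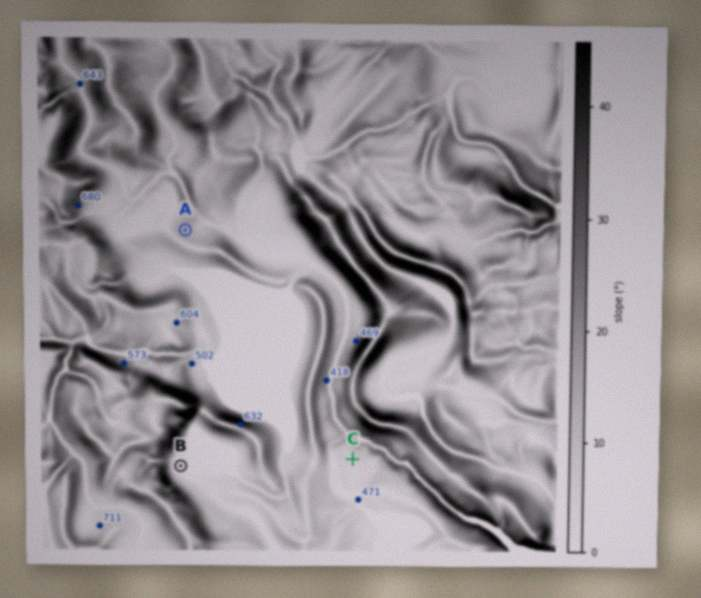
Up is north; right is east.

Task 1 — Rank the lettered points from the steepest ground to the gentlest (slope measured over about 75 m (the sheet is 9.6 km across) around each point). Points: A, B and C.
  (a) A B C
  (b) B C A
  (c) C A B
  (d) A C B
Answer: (d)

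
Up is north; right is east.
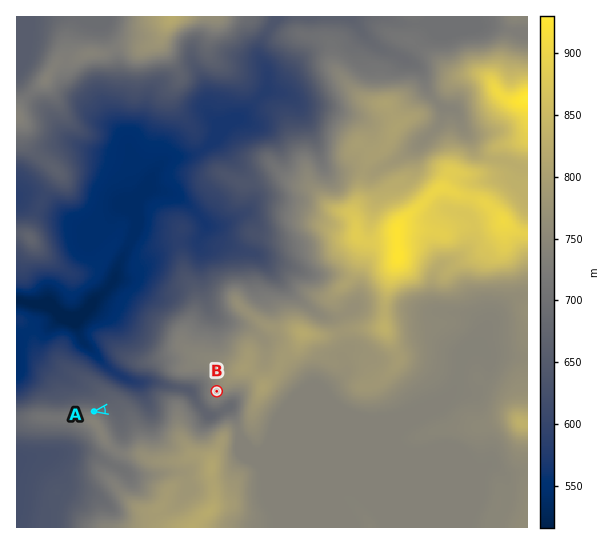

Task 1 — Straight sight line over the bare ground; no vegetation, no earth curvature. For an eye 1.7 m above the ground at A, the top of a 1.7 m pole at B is in view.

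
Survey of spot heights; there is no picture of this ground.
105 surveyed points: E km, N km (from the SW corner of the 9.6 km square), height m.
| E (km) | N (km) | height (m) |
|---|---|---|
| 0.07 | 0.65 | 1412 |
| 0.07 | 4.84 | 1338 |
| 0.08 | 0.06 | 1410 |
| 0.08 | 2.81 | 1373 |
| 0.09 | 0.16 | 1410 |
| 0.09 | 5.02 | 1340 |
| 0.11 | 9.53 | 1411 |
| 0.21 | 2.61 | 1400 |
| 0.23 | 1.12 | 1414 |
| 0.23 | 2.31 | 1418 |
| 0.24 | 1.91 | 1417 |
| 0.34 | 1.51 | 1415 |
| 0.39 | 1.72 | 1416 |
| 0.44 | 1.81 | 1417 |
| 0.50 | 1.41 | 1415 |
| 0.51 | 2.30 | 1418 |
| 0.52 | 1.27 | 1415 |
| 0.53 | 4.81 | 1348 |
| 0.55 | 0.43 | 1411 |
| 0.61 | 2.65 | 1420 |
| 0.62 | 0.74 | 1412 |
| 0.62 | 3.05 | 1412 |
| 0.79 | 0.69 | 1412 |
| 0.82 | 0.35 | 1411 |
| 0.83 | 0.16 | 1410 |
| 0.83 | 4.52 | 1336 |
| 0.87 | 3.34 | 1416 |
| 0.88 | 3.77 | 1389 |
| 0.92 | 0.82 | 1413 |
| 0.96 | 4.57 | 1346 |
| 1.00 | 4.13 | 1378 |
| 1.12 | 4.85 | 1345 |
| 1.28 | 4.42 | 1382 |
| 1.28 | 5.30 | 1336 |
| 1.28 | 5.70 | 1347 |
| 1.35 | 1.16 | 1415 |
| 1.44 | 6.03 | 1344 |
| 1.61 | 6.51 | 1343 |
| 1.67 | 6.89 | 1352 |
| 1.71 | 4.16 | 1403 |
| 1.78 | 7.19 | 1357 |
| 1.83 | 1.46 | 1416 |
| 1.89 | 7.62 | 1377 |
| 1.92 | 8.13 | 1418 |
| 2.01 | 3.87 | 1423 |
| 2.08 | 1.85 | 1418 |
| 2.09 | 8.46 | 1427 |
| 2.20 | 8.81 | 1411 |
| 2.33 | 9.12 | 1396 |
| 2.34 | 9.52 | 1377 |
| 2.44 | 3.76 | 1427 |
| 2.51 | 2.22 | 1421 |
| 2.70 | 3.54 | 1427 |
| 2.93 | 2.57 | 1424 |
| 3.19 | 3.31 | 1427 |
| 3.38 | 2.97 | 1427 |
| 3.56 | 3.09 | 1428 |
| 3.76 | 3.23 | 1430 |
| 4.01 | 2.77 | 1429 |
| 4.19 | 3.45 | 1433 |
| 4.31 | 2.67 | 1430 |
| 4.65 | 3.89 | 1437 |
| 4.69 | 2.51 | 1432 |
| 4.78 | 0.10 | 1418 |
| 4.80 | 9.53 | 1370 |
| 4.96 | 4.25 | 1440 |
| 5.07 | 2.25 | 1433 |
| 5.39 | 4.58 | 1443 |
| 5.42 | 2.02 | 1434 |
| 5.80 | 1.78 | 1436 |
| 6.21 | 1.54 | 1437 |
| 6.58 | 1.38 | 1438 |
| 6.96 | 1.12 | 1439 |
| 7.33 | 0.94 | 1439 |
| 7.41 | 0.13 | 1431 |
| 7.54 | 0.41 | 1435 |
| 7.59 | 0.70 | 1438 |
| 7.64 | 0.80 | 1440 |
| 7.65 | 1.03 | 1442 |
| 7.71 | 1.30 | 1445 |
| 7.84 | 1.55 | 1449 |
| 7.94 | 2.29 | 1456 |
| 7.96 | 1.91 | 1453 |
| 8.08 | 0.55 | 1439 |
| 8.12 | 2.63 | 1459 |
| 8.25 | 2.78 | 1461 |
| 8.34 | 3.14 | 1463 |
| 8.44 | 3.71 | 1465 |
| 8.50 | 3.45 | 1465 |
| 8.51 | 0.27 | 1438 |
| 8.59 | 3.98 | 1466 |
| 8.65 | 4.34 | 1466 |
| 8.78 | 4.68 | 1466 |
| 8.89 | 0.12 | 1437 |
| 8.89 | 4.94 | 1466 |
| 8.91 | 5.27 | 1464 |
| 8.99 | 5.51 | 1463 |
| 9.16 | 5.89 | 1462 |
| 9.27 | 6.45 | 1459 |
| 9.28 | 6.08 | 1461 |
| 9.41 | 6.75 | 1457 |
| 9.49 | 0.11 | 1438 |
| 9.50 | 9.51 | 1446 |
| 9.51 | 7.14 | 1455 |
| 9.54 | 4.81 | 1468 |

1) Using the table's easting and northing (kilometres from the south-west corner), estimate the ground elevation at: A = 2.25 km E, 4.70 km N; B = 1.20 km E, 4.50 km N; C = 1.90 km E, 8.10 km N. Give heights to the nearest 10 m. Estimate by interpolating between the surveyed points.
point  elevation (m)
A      1400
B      1370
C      1420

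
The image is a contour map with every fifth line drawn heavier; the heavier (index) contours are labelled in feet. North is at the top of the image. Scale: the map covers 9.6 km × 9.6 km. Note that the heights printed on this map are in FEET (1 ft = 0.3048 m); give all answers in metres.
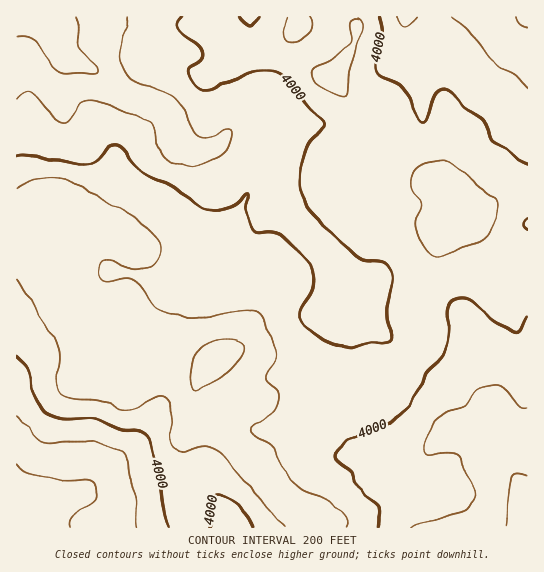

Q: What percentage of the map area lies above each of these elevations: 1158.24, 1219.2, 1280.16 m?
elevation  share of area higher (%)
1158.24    86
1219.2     58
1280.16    19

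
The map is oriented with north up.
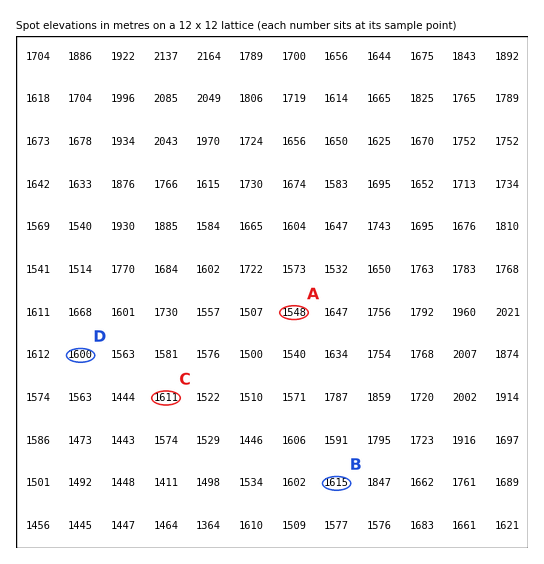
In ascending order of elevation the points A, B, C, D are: A D C B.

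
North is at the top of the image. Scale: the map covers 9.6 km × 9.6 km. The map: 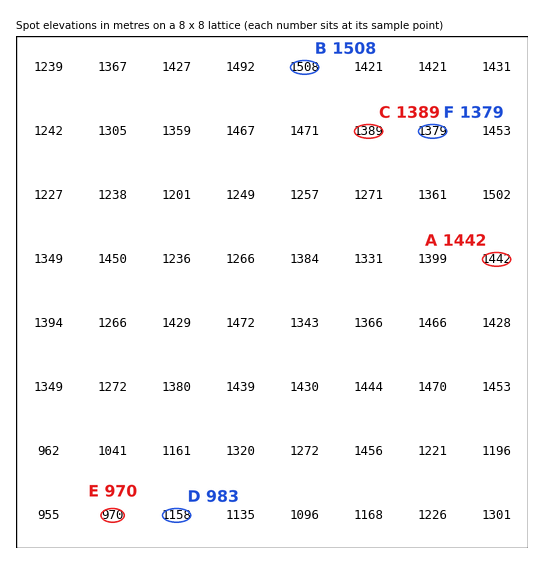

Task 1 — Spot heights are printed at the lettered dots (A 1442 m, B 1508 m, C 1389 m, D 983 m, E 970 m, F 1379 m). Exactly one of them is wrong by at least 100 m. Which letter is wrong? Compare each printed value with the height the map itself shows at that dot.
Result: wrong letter D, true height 1158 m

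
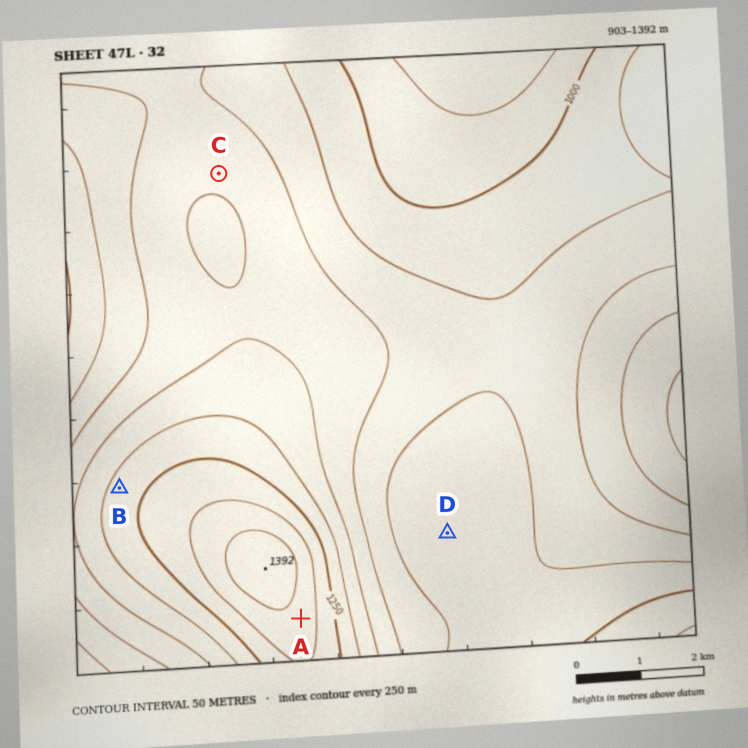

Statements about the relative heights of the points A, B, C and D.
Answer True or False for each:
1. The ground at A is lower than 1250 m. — False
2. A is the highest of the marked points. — True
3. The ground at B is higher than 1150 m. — True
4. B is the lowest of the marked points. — False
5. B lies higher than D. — True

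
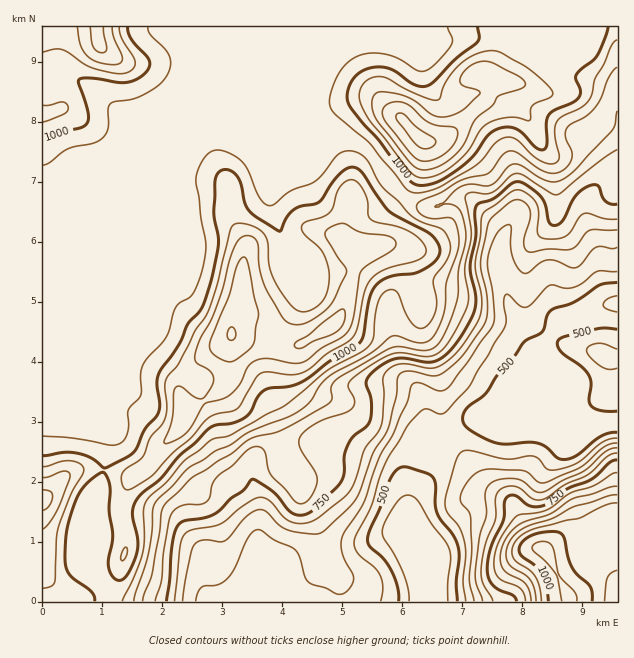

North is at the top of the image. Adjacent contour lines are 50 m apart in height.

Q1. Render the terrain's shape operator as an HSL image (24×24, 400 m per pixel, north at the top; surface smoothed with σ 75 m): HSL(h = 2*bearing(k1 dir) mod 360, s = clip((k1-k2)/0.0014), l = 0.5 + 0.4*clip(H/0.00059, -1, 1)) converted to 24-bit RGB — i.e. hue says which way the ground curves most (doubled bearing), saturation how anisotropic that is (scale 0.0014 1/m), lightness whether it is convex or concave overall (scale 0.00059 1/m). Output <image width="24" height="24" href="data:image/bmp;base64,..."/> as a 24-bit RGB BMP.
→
<image width="24" height="24" href="data:image/bmp;base64,Qk32BgAAAAAAADYAAAAoAAAAGAAAABgAAAABABgAAAAAAMAGAAATCwAAEwsAAAAAAAAAAAAAVcN9kcLZuw2o+fVXSIdOUp15KCVXb41cb4F8f3yAi2uCe493j5yGkaeOqceuOySLGxpnlj2m6ZBFPDIRGXEX2/vAy6bTWSx9l+F8Ox1GWyKg/ezOQaiWYVKMJiRmsa18T3p+fHR2eWR4qZ92cciQiri/sHqRXShwIClUNj9x3KDY+bLqYO61sPykWCBIqUll3t9wJC5gKT5l//fMrWu1VjdiMx0tl8VJOmhoeTxIcmorhsxEmL82Mlwfazw1bjZrTSdJKXZfL8ex1OP33Nb177HjWSqUrpaK1+uCETRISzqL8P2MqF1EWhVlmni7dLx4NkNaSiBa5cytSsNPoqhZY6BcK0RUPi1ill+6UsuVLFdGNv8DGrJH+2Cxn3Hi4svq+tHiFDhbGzZL/cGgp18xKnVjSrWIpWezmFLLJTKU0+zMwZzOvqmbcLCLKSlvNExxPp2px6DCOqnf1PjTCCs0Qa+pzo3Iz6970W7b9c3+AEzq0Lrw/8zlo1WHOXE+SnQ3FkFbgZPKp9i0lXKozJaeun94HChRWXKbNpKTcbpwXc6OrJ5CsD0wA0UkbSxc9dbHUm4qj2EmbUA4HDQy8qK6/8XYQpqWv1JkF0MyE6gMgJo5bFVMrYFi2HVfK3Z9OXuDVoeCacp5ZIZYYmdLvZhdVCMkBC8UovxzgHxmfnhng3BvQnR9KXRo/87M5nbobkunl43UQIzJeZ9CL2UxbJRNxNKvkWu9Jz9fjq9RRIEtWVA3e3pUf3BTgHV3h04/OEgAfoB8f3+Ad4N/anl+JhhD3/rF0ULW46bXabJ9dkGJxqBhK82jVdDIrbWBsmmnQiBuxLtedZdgR5B4XYB3en96d3iAb0ar2LbQfISLfH6AgHl8bHZ/H2uh6K6NhzNDzK5KvlFHajt11KWJtbJAQVERLkUGKiMJKwoIff8IOI9CY22CSXVpa4h/e05VWTgxrc1ignp5gH6AeIOJeYyNP3t0OFZz5pLV5b7CgYPJQmTa5dfz6ofHd4u3pK3kSATsorHg1O/YSayGJ21hY2uUSWJrUFvNr8rsssPcf4B/f4B/f4B+gIB8bH19LG50PHmp9tjPvHmOTriqI57A98H/+dLiKXytQhOj4LWxzdaus4i3MqvRLyqXcbJ3Inc5OXMomqFaf4B/f4B/f4B/gIB/fX6AT4x2EyY15rmF39aKdbabLz5YGSgr/+DMkCyHERk0zOK01aKlpMvLP2LJPw9cvKdwnElzTY4uNkgYf4B/f4B/f4B/f4B/f3+AdoB5GDNQwptZ/PvPSm1xYzFgJCdN8exV+TZoIEtUaswMtrUjZeJGLBBIcR6JvLVZikV7xZ2NiEqgf4B/f4B/f4B/f4B/f4B/f39/KztjOaB0/e7OSDaAay1eYCdestybvpvXppvjzNju2dfu18yPBg8tQiae5m53RpRFWLpcUnGogIB/f4B/f4B/f4B/f4B/f3+ARzFvPtFWvvGfpArHh1bhpsvxu92YObyMkL/akb/e7G/e89fVIAdMCzlF6nC+7+vQXjaImWNJf4B/f4B/f4B/f4B/f4B/fn2AMjJz0uOTV640KyJCarNuXThq7KiIZNKFYJ8oMxcAHjMAy0wAkQAHCiklJDgT/PycLiR5trPOdoJyf4B/f4B/f4B/f4B/dXaBP02N4PPXoDy4ZVZ4Un9GKl5i0+q00HRrMwAl/2BM0tKCEEg4uum2HAZ4P6k+y/JoJGhVPKhEa49NY3ZScYFrf4B/gIB/fX+ATY2An8tGiTVZf36Af39/VXxxWMEpdAAqTwtE7fLZ7N/nf67GQ6icRQhzoOOm0vn0p1XZSYB+o5ZpWKprRLKgbnl/gIB3foB2dYF0g31pgH19gIB/gIB/gH1+dDdARAgygduqzP/mzsH3+cTtczF2GR9S0f/MVzEin0g/im+5uZ/cr87VYj18dXtabot8foCYd32SfH2BgH9/gH9/f39/dF2GjS6yaajqz/zwqN/mNRIr6Roa5YTpaqDWzrFB0i+aNtFZM3lubYFAoSQbUhoTgrIpM5RJVYBtgXx2gH5/gH9/gH9/gH9/XG+AOHa0wubbidx1Tx85sxTQ5Y6voLlglqvVsM/rjVPf4IOOJSZseUxMpB2Fz/Lgzfn+amjiUUiYf3+AgH9/gH9/gH9/gH9/e3+AOIdfWrArpWImXC4zFk85dNiT78jjmbhaZhgliDk1xpZ7IEyYXVSmQEu/5//MJUssWTJAgGF3f3+AgH9/gH9/gH9/gH+Af3+AeoB6eYFigHVngH19W3F6MV4kyKkYfUMuqlOKgqqgroiIbhrl"/>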